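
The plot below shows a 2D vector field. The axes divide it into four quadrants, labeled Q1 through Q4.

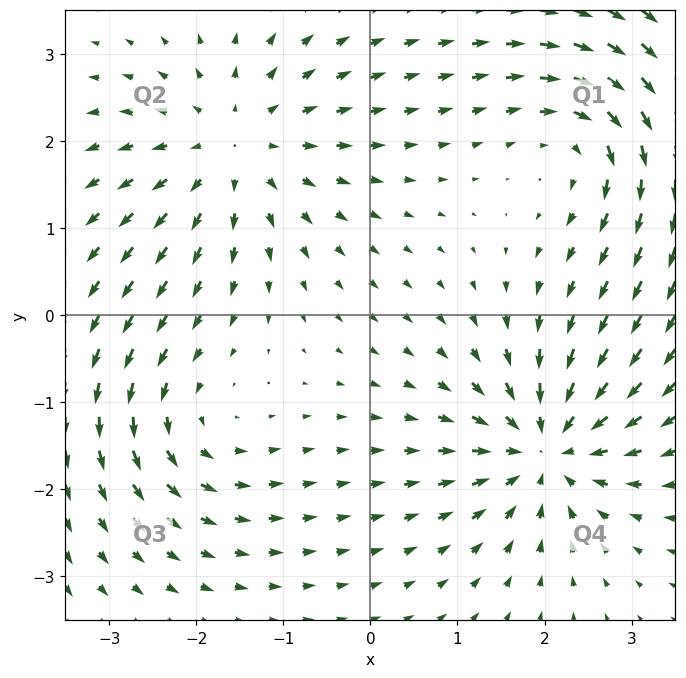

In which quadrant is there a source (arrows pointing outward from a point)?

Q2

The source sits at approximately (-1.6, 1.9), which lies in quadrant Q2. The divergence there is about +4, positive as expected for a source.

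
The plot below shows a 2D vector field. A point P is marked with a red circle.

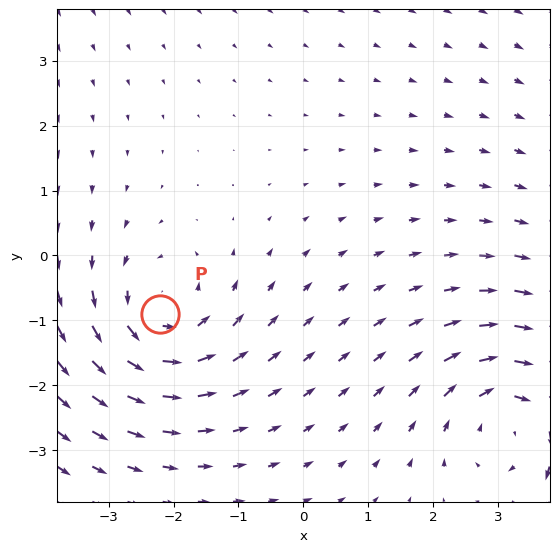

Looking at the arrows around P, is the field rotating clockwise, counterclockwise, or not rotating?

counterclockwise

Near P at (-2.2, -0.9) the arrows circulate counterclockwise. The curl (z-component) there is about +4; positive curl means counterclockwise rotation.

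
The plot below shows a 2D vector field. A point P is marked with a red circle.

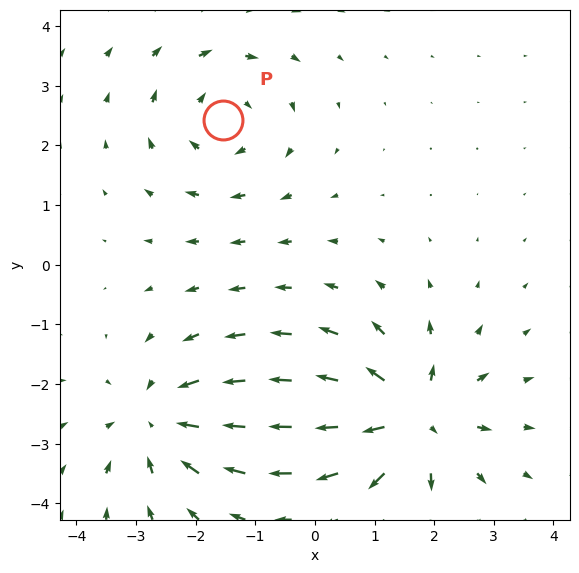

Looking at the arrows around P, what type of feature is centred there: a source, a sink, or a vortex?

vortex

At P (-1.5, 2.4) the arrows circulate clockwise. Divergence ≈0, curl about -3 — near-zero divergence with nonzero curl is a vortex.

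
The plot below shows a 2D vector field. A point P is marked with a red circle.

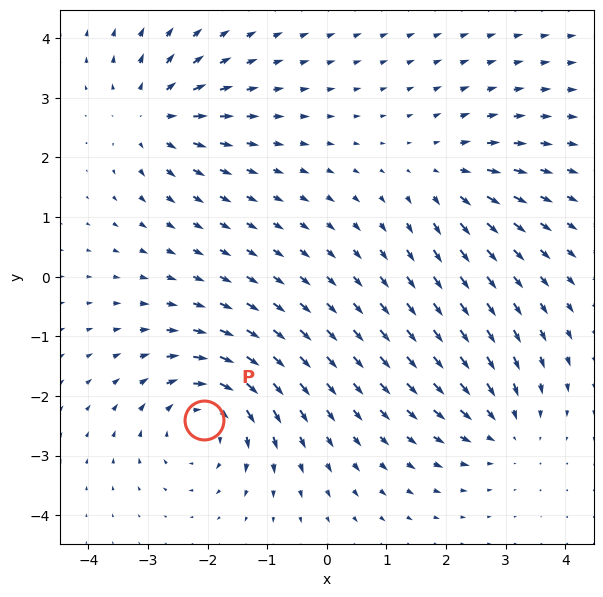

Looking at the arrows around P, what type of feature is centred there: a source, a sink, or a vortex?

At P (-2.1, -2.4) the arrows circulate clockwise. Divergence ≈0, curl about -5 — near-zero divergence with nonzero curl is a vortex.

vortex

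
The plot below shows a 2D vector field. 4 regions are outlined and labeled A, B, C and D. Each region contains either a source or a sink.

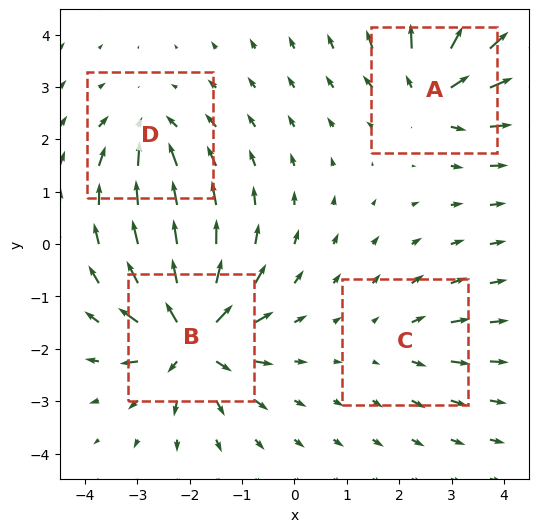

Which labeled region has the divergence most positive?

B

Divergence at each region's feature centre — A: about +6, B: about +8, C: about +3, D: about -4. Region B is most positive.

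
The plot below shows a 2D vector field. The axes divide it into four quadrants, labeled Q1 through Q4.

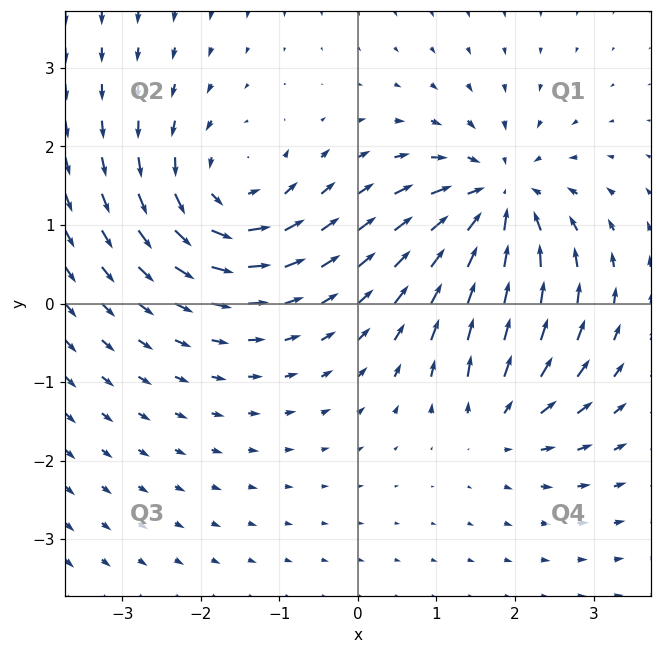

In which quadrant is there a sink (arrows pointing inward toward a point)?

Q1

The sink sits at approximately (1.8, 1.3), which lies in quadrant Q1. The divergence there is about -6, negative as expected for a sink.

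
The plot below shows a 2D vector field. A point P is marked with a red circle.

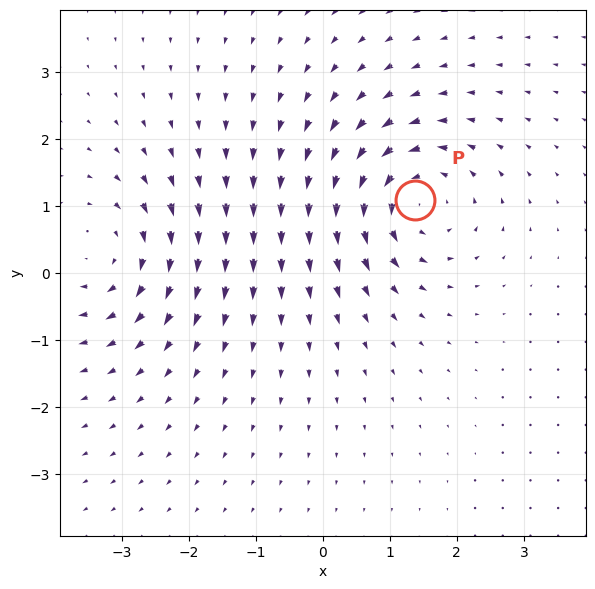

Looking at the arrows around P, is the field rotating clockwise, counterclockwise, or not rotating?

counterclockwise

Near P at (1.4, 1.1) the arrows circulate counterclockwise. The curl (z-component) there is about +5; positive curl means counterclockwise rotation.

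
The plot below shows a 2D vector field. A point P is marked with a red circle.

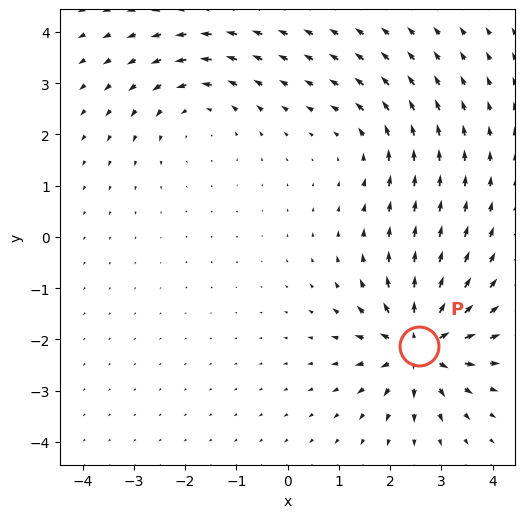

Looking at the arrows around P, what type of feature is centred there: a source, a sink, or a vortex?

source

At P (2.6, -2.1) the arrows spread outward. Divergence about +7, curl ≈0 — positive divergence with near-zero curl is a source.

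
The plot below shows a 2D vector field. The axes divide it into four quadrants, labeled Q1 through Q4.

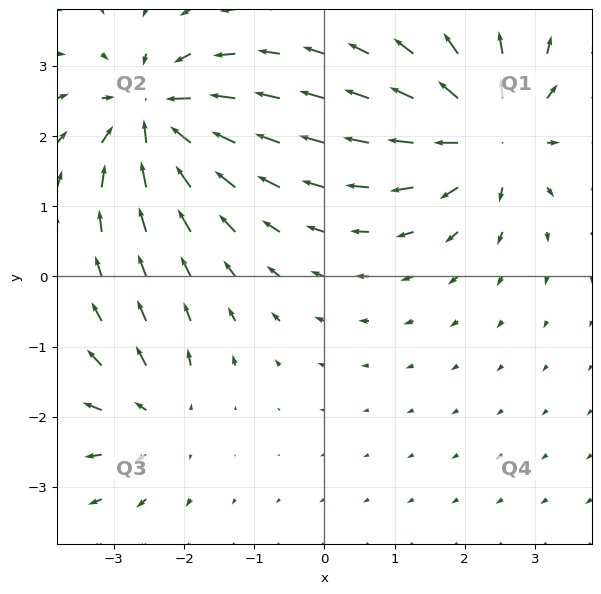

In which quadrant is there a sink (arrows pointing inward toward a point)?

Q2

The sink sits at approximately (-2.4, 2.3), which lies in quadrant Q2. The divergence there is about -6, negative as expected for a sink.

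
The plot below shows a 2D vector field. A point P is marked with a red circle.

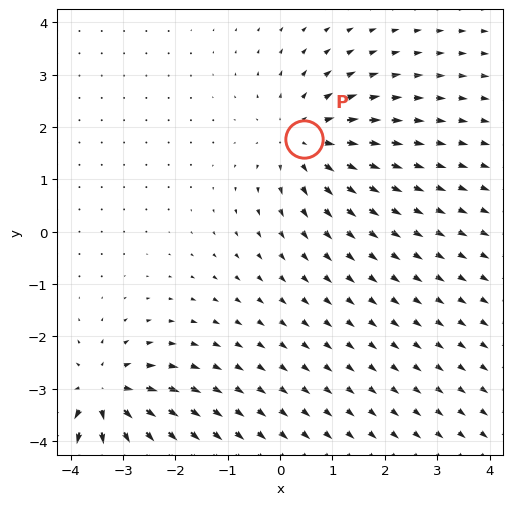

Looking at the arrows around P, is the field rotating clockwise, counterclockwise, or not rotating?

Near P at (0.4, 1.8) the arrows show no circulation. The curl there is ≈0.

not rotating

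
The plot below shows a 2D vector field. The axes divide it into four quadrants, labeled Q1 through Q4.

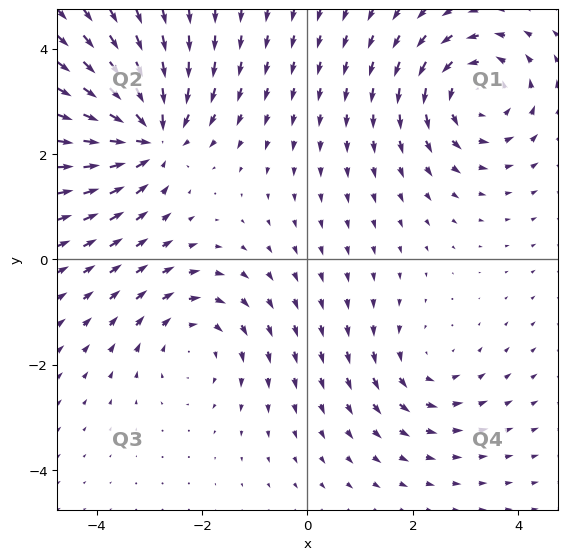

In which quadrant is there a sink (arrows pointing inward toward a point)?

The sink sits at approximately (-3.0, 2.3), which lies in quadrant Q2. The divergence there is about -6, negative as expected for a sink.

Q2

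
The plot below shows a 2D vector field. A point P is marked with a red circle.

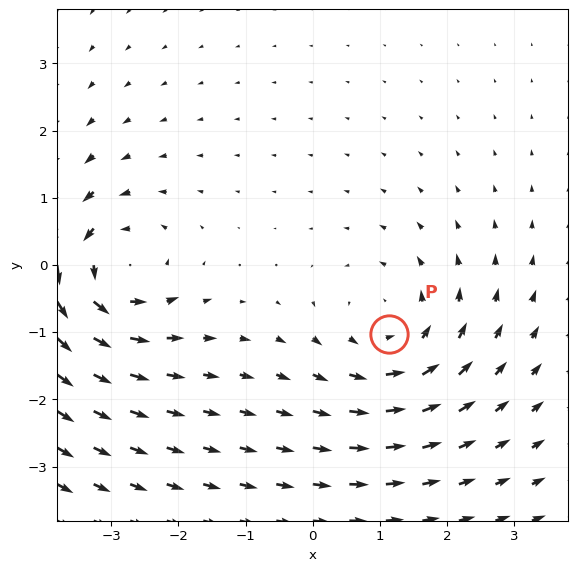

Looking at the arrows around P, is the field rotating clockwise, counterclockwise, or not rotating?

counterclockwise

Near P at (1.1, -1.0) the arrows circulate counterclockwise. The curl (z-component) there is about +4; positive curl means counterclockwise rotation.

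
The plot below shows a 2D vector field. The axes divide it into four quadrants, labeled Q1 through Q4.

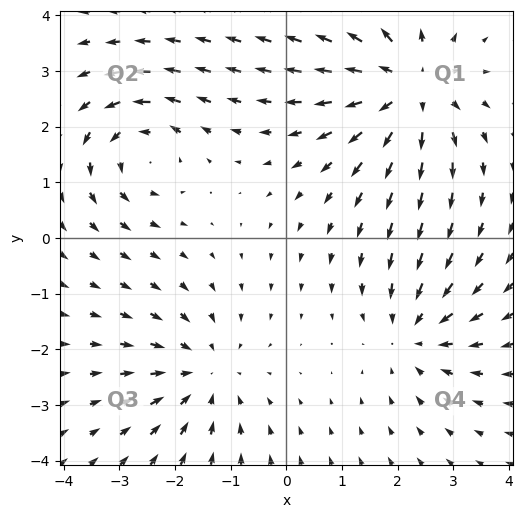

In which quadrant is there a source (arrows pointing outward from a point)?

Q1

The source sits at approximately (2.2, 2.7), which lies in quadrant Q1. The divergence there is about +5, positive as expected for a source.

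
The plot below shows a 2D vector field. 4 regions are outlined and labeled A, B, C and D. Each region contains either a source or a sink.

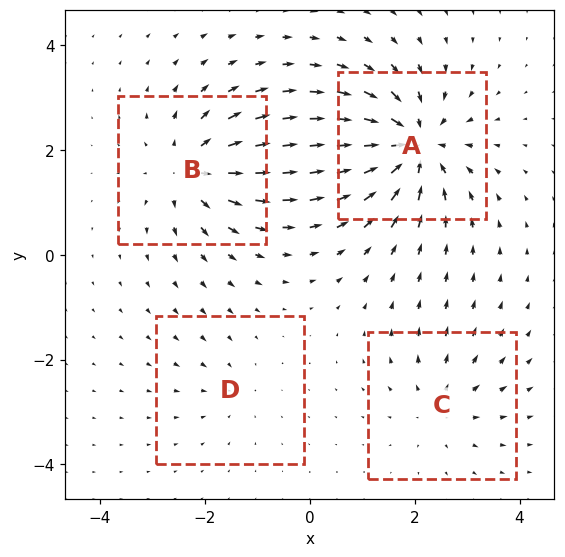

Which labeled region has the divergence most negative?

A

Divergence at each region's feature centre — A: about -7, B: about +5, C: about +3, D: about -2. Region A is most negative.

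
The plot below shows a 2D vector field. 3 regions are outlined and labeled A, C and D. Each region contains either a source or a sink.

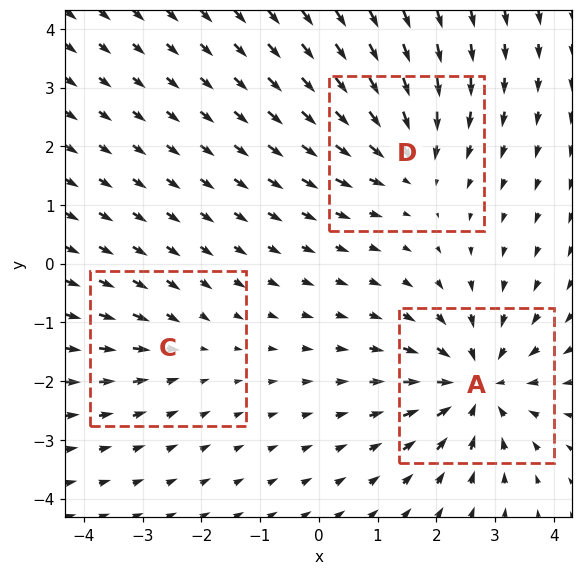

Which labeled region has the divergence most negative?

Divergence at each region's feature centre — A: about -5, C: about -2, D: about -3. Region A is most negative.

A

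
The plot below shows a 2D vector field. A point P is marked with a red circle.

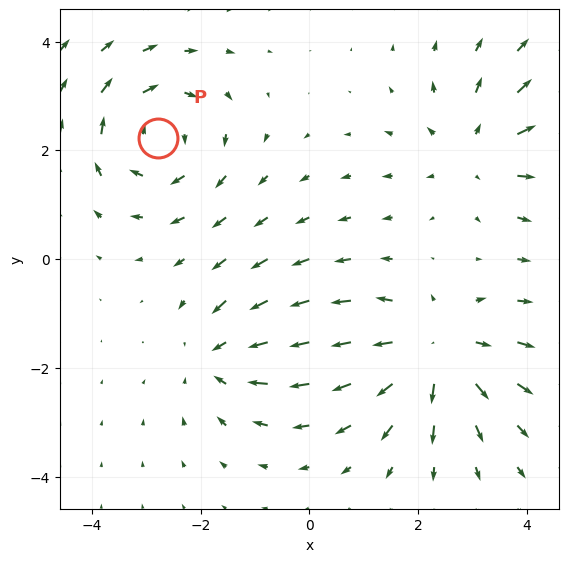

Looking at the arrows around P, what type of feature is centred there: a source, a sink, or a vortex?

At P (-2.8, 2.2) the arrows circulate clockwise. Divergence ≈0, curl about -5 — near-zero divergence with nonzero curl is a vortex.

vortex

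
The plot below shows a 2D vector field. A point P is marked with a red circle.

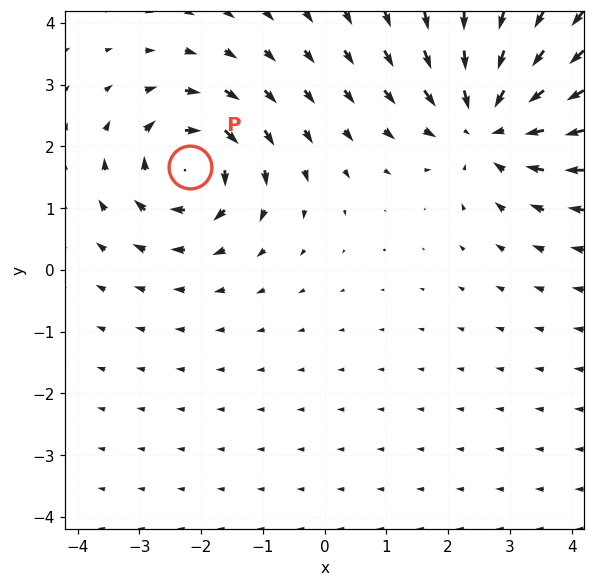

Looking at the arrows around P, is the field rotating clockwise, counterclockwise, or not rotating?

clockwise

Near P at (-2.2, 1.7) the arrows circulate clockwise. The curl (z-component) there is about -5; negative curl means clockwise rotation.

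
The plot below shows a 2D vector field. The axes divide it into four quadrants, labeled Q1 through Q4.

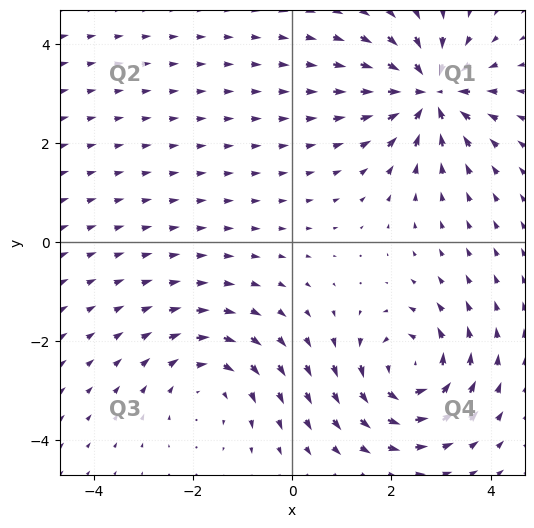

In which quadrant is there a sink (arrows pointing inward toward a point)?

The sink sits at approximately (2.8, 3.0), which lies in quadrant Q1. The divergence there is about -7, negative as expected for a sink.

Q1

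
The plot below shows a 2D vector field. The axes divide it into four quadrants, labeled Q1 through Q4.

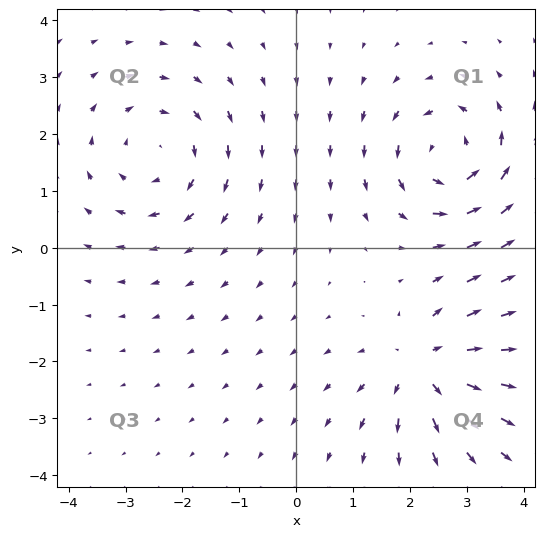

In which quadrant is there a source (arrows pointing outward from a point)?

Q4

The source sits at approximately (2.3, -2.1), which lies in quadrant Q4. The divergence there is about +5, positive as expected for a source.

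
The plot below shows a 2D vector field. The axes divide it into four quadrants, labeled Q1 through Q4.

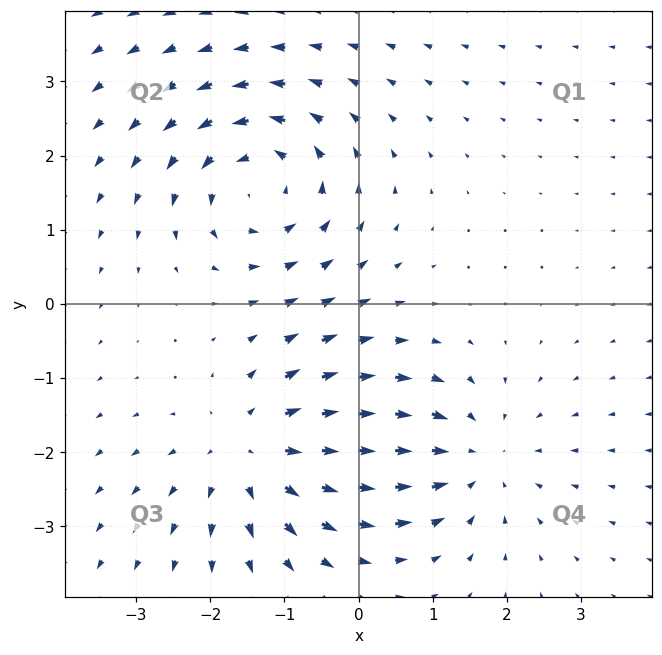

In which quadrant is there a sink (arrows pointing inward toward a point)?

The sink sits at approximately (1.5, -2.1), which lies in quadrant Q4. The divergence there is about -4, negative as expected for a sink.

Q4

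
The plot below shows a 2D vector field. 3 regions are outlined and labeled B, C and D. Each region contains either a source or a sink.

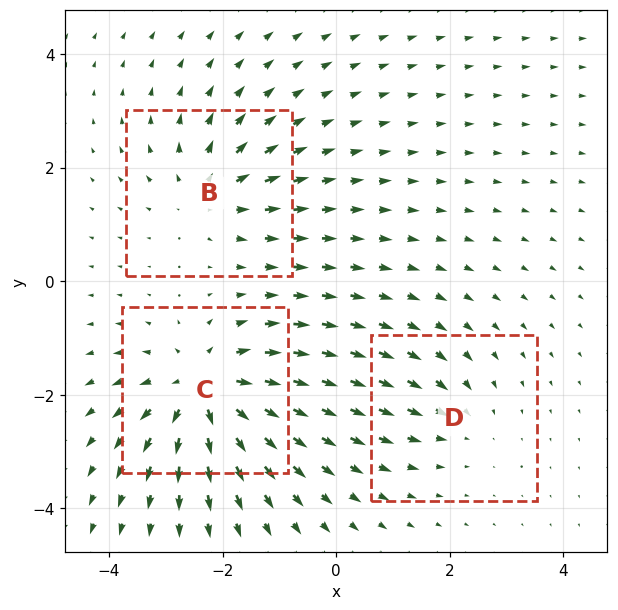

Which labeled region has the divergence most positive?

C

Divergence at each region's feature centre — B: about +3, C: about +5, D: about -2. Region C is most positive.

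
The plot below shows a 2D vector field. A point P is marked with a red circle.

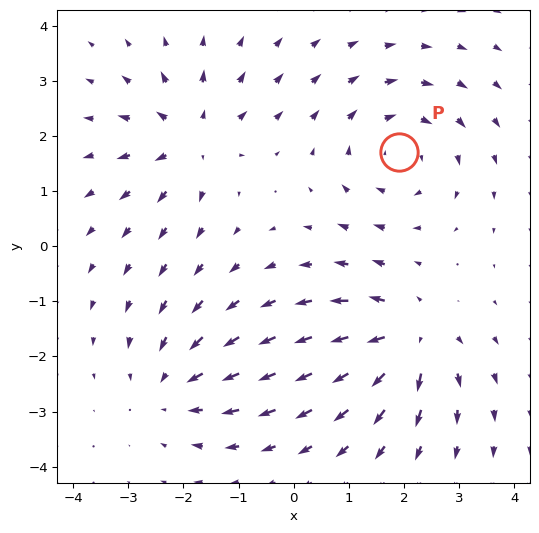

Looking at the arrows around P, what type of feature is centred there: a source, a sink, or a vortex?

vortex

At P (1.9, 1.7) the arrows circulate clockwise. Divergence ≈0, curl about -4 — near-zero divergence with nonzero curl is a vortex.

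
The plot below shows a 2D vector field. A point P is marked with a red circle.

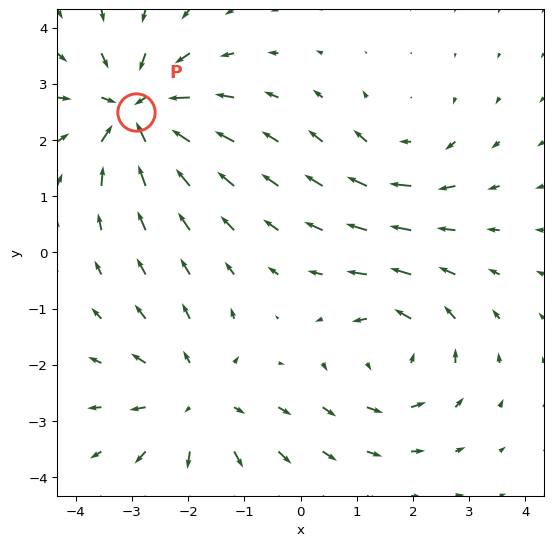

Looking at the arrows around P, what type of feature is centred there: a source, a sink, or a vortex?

At P (-2.9, 2.5) the arrows converge inward. Divergence about -6, curl ≈0 — negative divergence with near-zero curl is a sink.

sink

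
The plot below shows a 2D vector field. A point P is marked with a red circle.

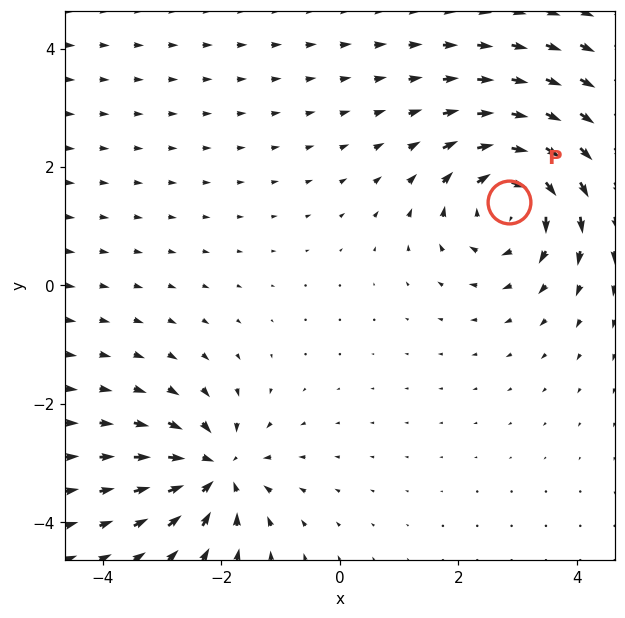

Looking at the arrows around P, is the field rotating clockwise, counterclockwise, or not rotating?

clockwise

Near P at (2.8, 1.4) the arrows circulate clockwise. The curl (z-component) there is about -5; negative curl means clockwise rotation.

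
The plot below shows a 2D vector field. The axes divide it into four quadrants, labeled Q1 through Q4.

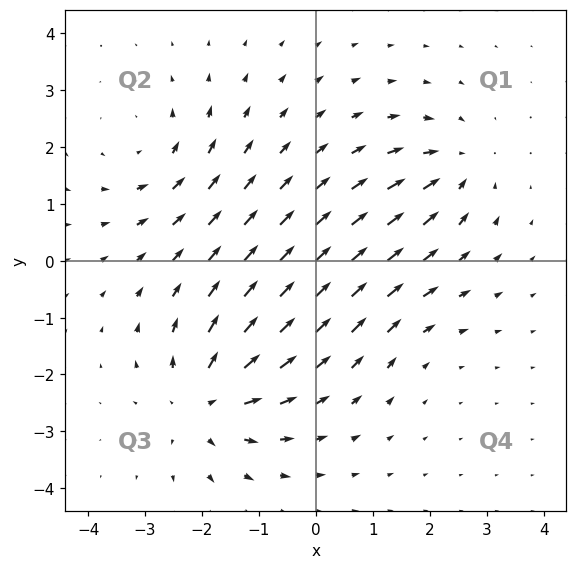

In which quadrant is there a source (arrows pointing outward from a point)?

Q3

The source sits at approximately (-1.9, -2.5), which lies in quadrant Q3. The divergence there is about +5, positive as expected for a source.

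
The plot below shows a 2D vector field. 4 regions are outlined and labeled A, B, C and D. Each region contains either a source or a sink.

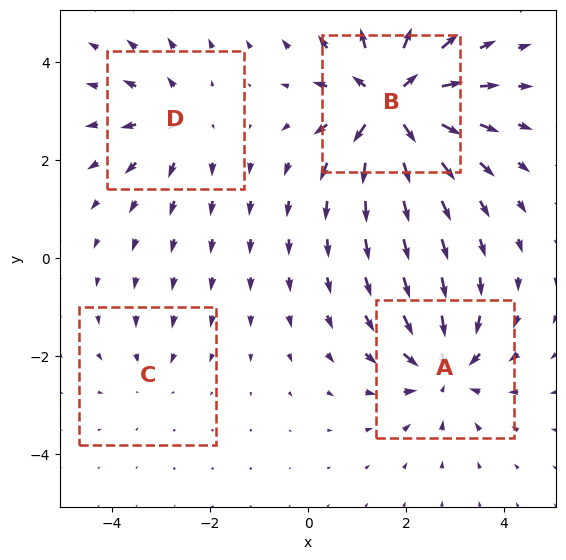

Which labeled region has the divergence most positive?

Divergence at each region's feature centre — A: about -5, B: about +8, C: about -2, D: about +4. Region B is most positive.

B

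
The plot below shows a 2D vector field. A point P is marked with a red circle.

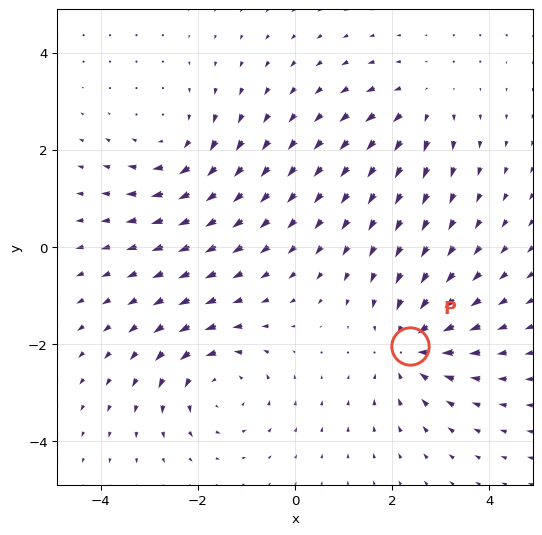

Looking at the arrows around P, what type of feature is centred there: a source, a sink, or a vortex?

sink

At P (2.4, -2.0) the arrows converge inward. Divergence about -5, curl ≈0 — negative divergence with near-zero curl is a sink.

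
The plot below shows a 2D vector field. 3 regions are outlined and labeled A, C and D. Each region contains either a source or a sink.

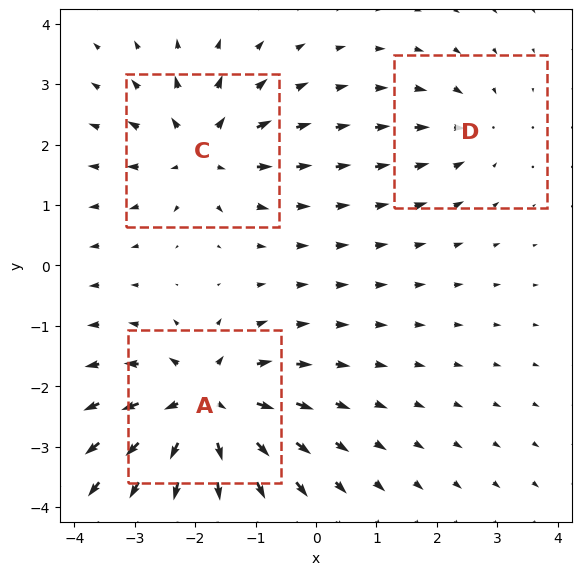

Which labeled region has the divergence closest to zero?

D

Divergence at each region's feature centre — A: about +6, C: about +4, D: about -2. Region D is closest to zero.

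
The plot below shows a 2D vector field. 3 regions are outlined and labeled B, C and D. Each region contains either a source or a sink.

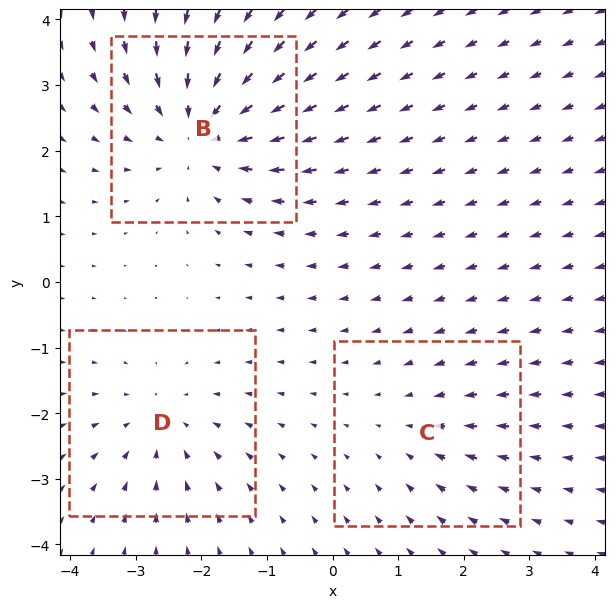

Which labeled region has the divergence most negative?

Divergence at each region's feature centre — B: about -4, C: about -2, D: about -3. Region B is most negative.

B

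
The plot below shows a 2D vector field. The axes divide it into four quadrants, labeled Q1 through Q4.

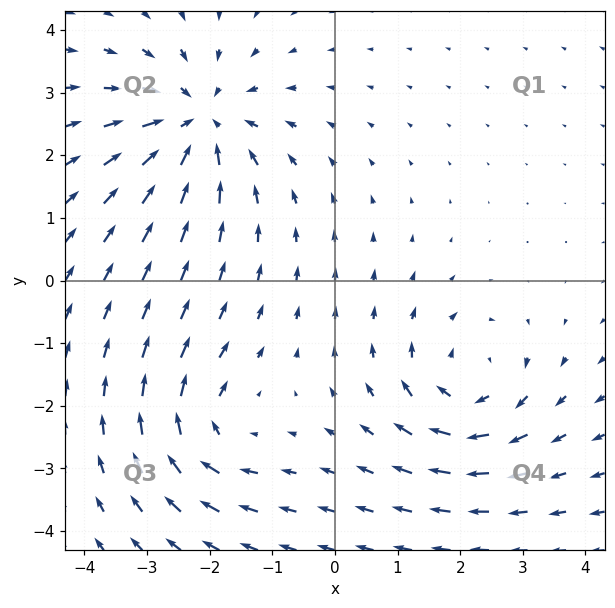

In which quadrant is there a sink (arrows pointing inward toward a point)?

Q2

The sink sits at approximately (-2.2, 2.5), which lies in quadrant Q2. The divergence there is about -5, negative as expected for a sink.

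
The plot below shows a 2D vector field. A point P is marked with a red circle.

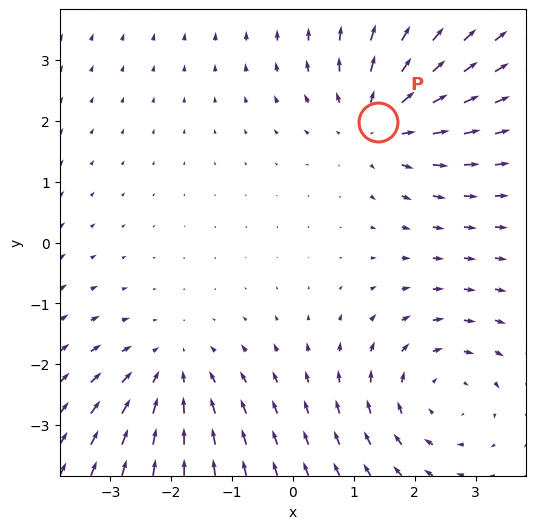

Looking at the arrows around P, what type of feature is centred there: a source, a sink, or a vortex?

At P (1.4, 2.0) the arrows spread outward. Divergence about +4, curl ≈0 — positive divergence with near-zero curl is a source.

source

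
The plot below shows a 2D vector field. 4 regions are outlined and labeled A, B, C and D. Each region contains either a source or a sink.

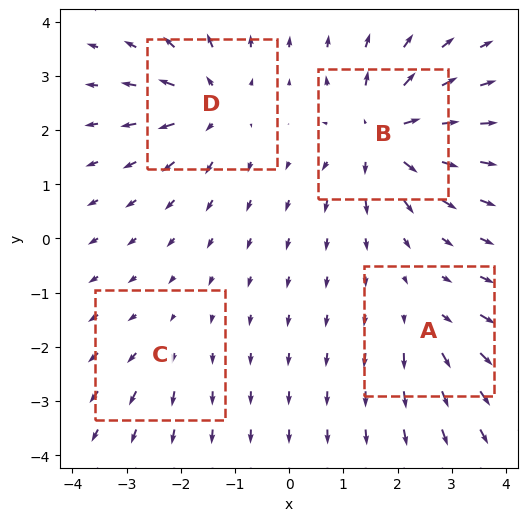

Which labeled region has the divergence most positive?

B

Divergence at each region's feature centre — A: about +4, B: about +8, C: about +2, D: about +6. Region B is most positive.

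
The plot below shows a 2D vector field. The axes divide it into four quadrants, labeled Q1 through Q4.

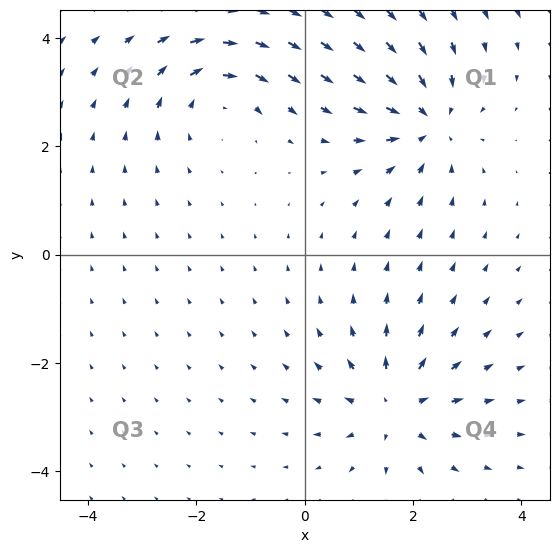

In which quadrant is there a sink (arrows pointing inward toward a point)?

Q1

The sink sits at approximately (2.3, 2.4), which lies in quadrant Q1. The divergence there is about -6, negative as expected for a sink.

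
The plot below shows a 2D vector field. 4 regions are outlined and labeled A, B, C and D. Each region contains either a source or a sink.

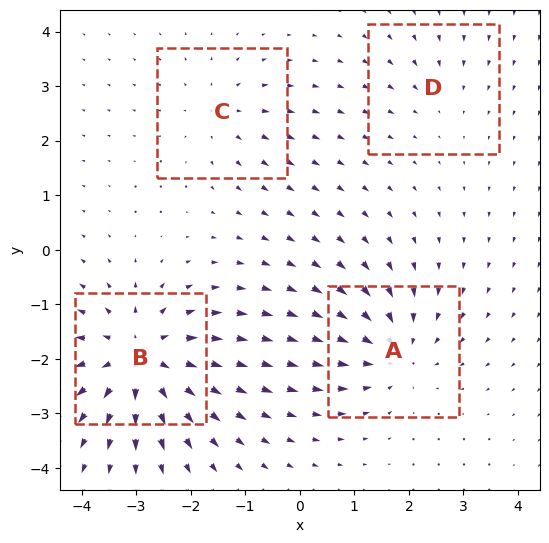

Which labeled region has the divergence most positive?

B

Divergence at each region's feature centre — A: about -5, B: about +8, C: about +3, D: about -2. Region B is most positive.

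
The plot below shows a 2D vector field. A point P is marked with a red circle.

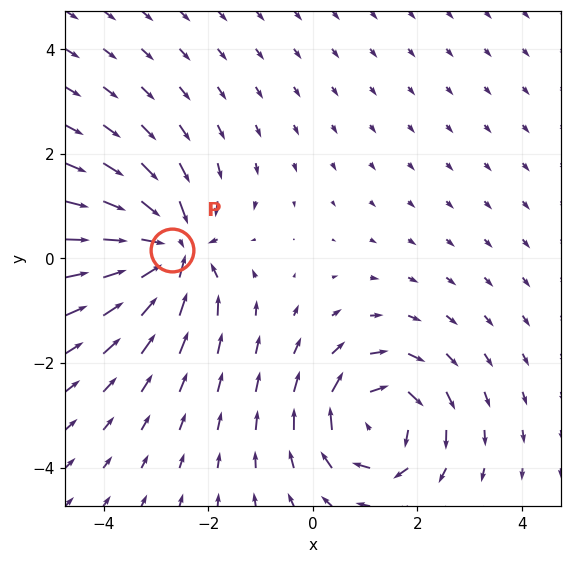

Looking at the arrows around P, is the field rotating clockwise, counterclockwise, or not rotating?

not rotating

Near P at (-2.7, 0.2) the arrows show no circulation. The curl there is ≈0.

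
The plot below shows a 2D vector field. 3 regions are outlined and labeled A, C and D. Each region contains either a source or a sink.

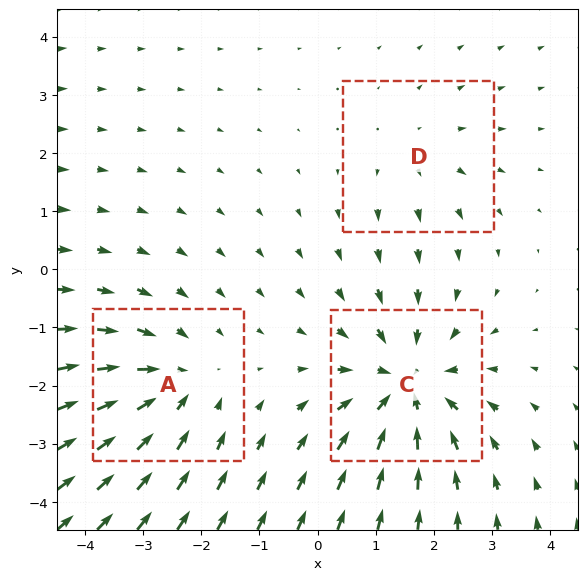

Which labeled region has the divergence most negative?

Divergence at each region's feature centre — A: about -3, C: about -4, D: about +2. Region C is most negative.

C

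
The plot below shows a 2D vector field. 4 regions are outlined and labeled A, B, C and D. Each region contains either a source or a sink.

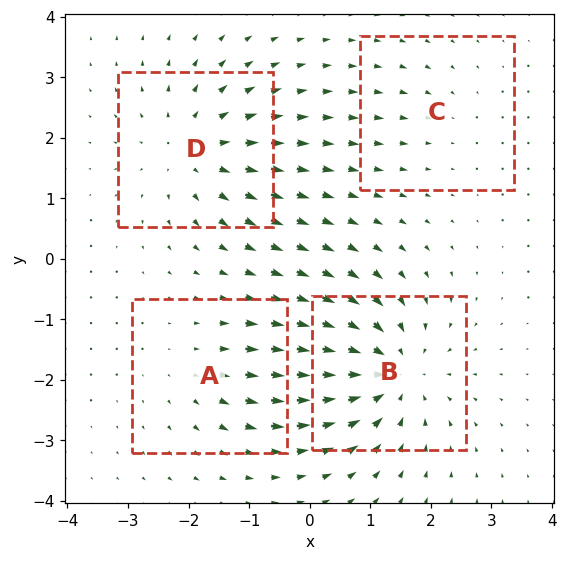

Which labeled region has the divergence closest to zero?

C

Divergence at each region's feature centre — A: about +3, B: about -6, C: about -2, D: about +5. Region C is closest to zero.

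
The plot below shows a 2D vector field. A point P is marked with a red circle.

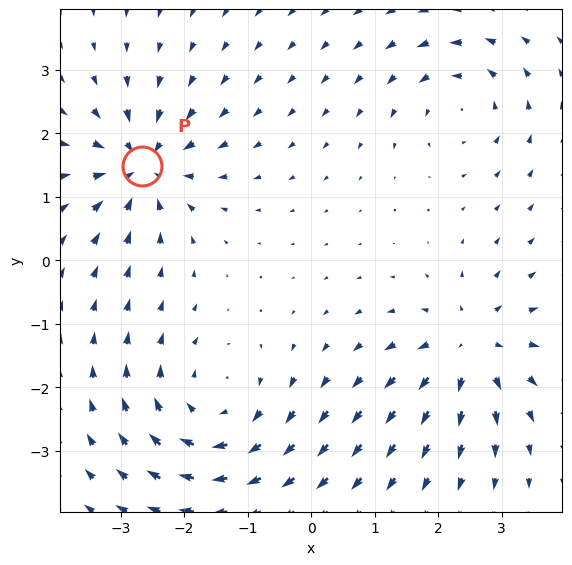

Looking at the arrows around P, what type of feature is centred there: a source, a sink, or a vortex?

sink

At P (-2.7, 1.5) the arrows converge inward. Divergence about -5, curl ≈0 — negative divergence with near-zero curl is a sink.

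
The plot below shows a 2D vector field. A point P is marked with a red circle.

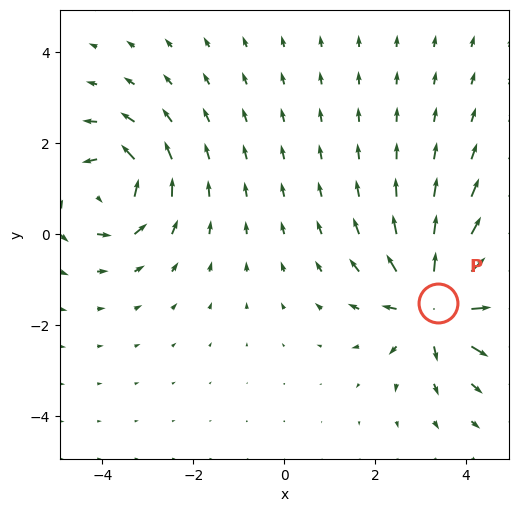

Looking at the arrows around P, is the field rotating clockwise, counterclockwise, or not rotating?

not rotating

Near P at (3.4, -1.5) the arrows show no circulation. The curl there is ≈0.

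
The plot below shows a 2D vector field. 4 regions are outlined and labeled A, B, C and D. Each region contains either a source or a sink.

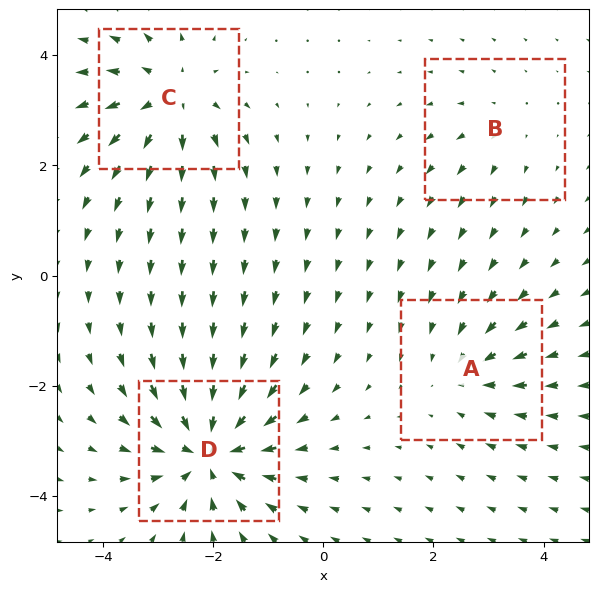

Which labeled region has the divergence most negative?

Divergence at each region's feature centre — A: about -3, B: about +2, C: about +5, D: about -7. Region D is most negative.

D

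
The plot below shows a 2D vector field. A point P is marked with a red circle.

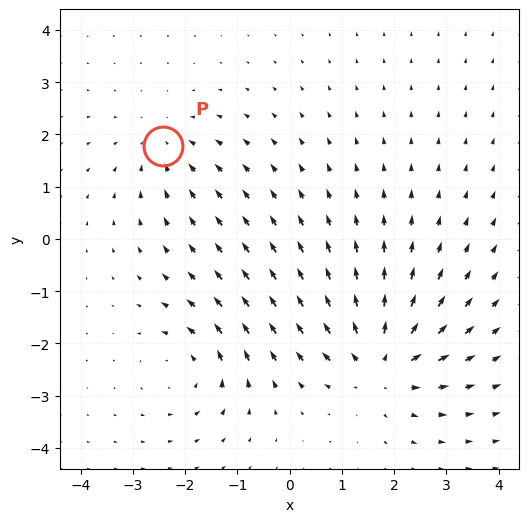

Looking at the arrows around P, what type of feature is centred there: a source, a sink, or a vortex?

At P (-2.4, 1.8) the arrows converge inward. Divergence about -3, curl ≈0 — negative divergence with near-zero curl is a sink.

sink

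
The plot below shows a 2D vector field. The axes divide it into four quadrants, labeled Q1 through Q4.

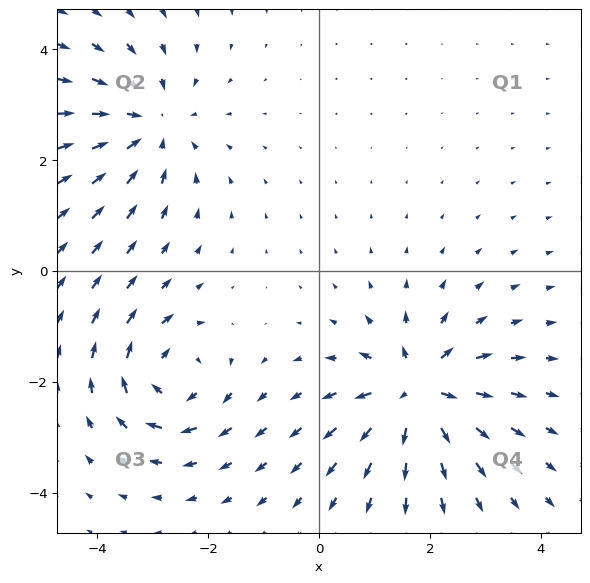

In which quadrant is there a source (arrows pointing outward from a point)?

The source sits at approximately (1.8, -2.2), which lies in quadrant Q4. The divergence there is about +6, positive as expected for a source.

Q4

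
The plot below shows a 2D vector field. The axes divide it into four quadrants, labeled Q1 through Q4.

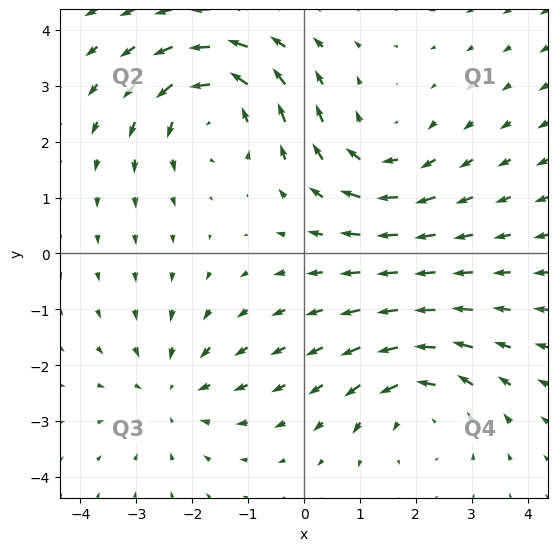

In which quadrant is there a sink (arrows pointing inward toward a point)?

The sink sits at approximately (-2.4, -2.5), which lies in quadrant Q3. The divergence there is about -2, negative as expected for a sink.

Q3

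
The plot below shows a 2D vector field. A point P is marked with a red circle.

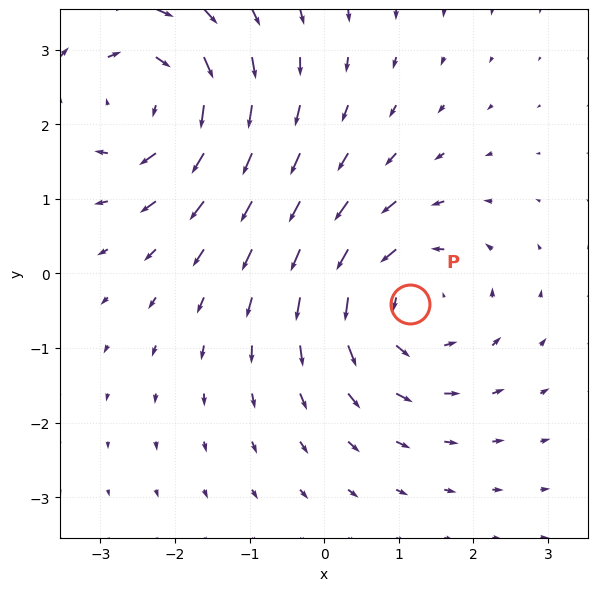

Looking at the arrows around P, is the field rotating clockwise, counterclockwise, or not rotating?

Near P at (1.1, -0.4) the arrows circulate counterclockwise. The curl (z-component) there is about +4; positive curl means counterclockwise rotation.

counterclockwise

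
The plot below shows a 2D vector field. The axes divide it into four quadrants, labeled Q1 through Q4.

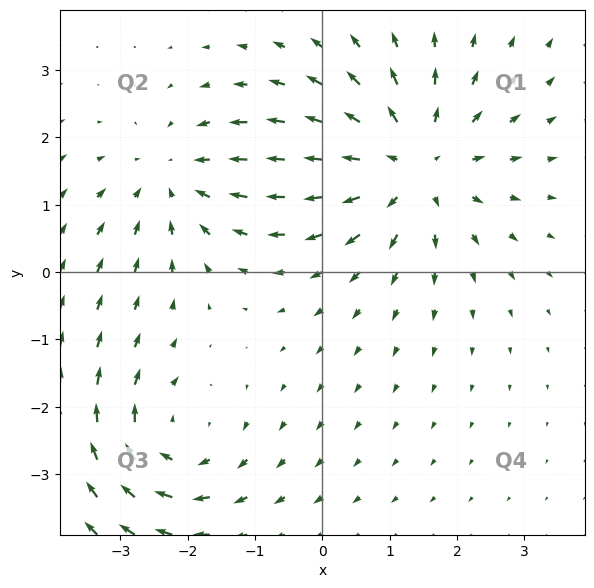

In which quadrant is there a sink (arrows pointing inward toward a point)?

The sink sits at approximately (-2.2, 1.4), which lies in quadrant Q2. The divergence there is about -3, negative as expected for a sink.

Q2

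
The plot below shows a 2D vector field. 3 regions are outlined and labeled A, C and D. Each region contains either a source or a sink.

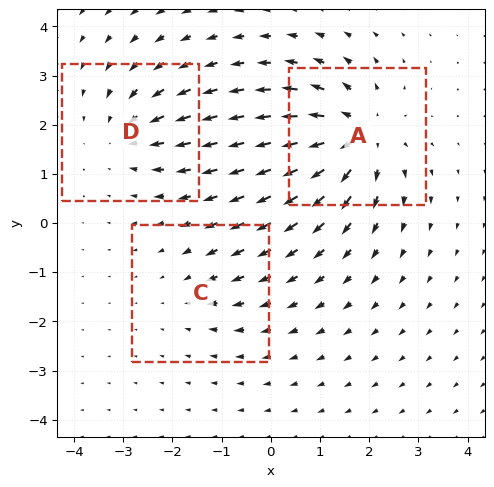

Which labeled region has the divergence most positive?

Divergence at each region's feature centre — A: about +5, C: about -2, D: about -3. Region A is most positive.

A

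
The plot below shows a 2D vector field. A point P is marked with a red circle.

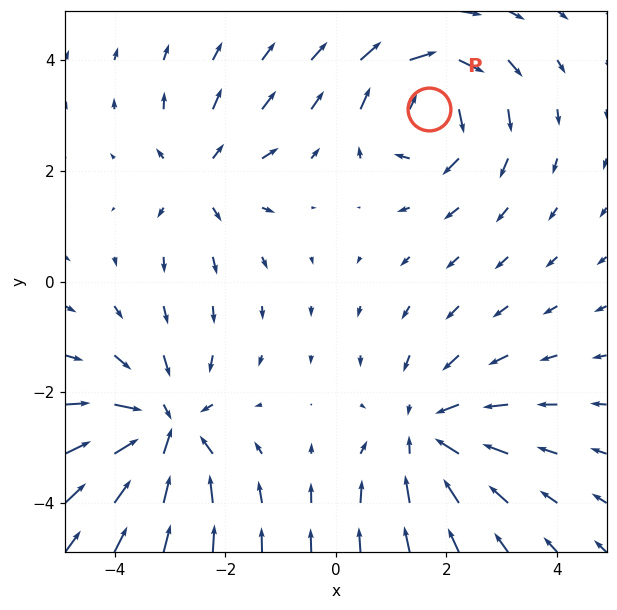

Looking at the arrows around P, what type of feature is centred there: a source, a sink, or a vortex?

At P (1.7, 3.1) the arrows circulate clockwise. Divergence ≈0, curl about -5 — near-zero divergence with nonzero curl is a vortex.

vortex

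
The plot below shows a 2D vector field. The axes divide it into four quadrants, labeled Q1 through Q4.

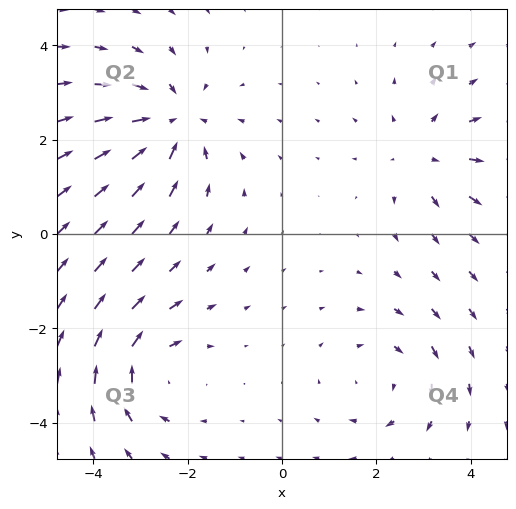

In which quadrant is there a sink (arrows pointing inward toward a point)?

Q2

The sink sits at approximately (-2.3, 2.4), which lies in quadrant Q2. The divergence there is about -4, negative as expected for a sink.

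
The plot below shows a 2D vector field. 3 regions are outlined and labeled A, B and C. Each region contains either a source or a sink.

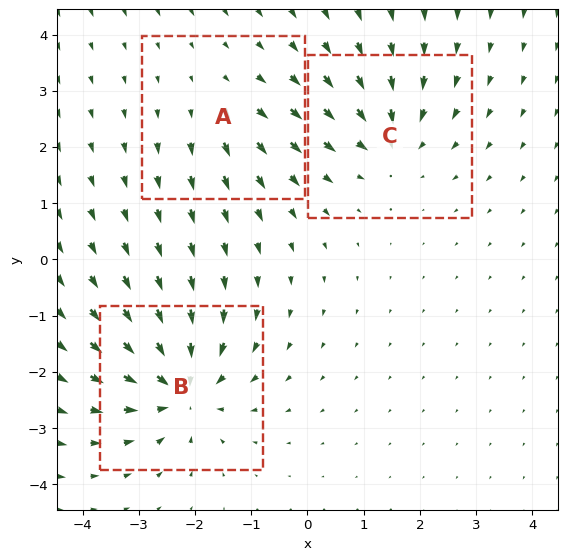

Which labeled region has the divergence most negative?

B

Divergence at each region's feature centre — A: about +2, B: about -5, C: about -4. Region B is most negative.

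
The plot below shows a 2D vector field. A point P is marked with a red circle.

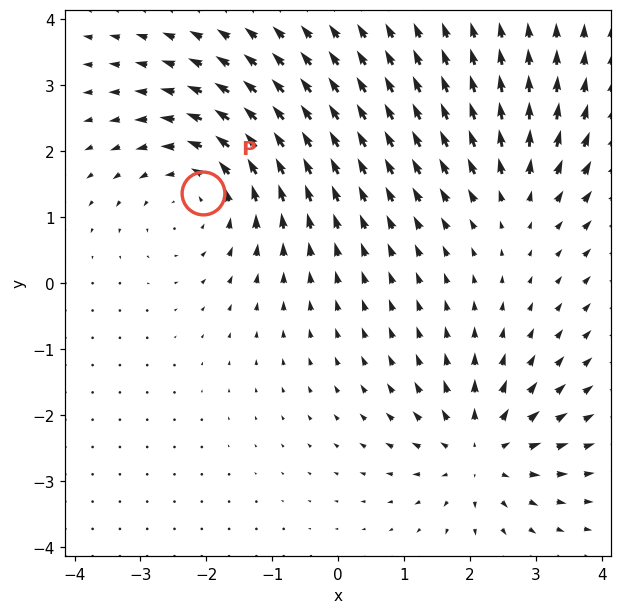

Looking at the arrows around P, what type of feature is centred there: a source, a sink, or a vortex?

At P (-2.1, 1.4) the arrows circulate counterclockwise. Divergence ≈0, curl about +3 — near-zero divergence with nonzero curl is a vortex.

vortex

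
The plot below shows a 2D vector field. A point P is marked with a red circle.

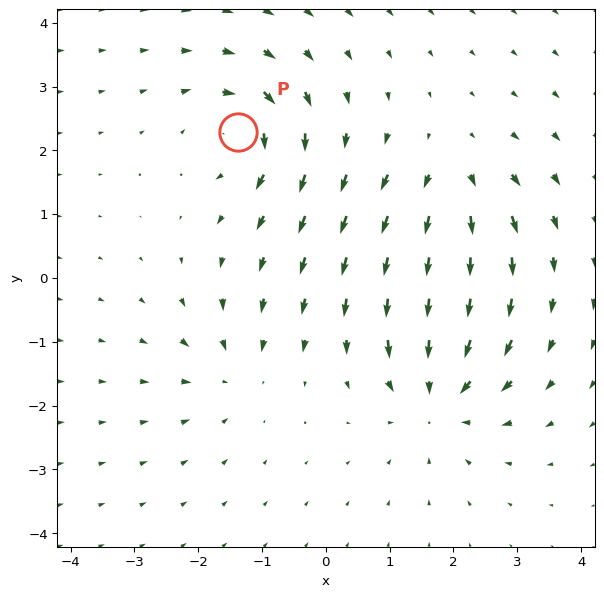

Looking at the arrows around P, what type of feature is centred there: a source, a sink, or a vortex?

At P (-1.4, 2.3) the arrows circulate clockwise. Divergence ≈0, curl about -5 — near-zero divergence with nonzero curl is a vortex.

vortex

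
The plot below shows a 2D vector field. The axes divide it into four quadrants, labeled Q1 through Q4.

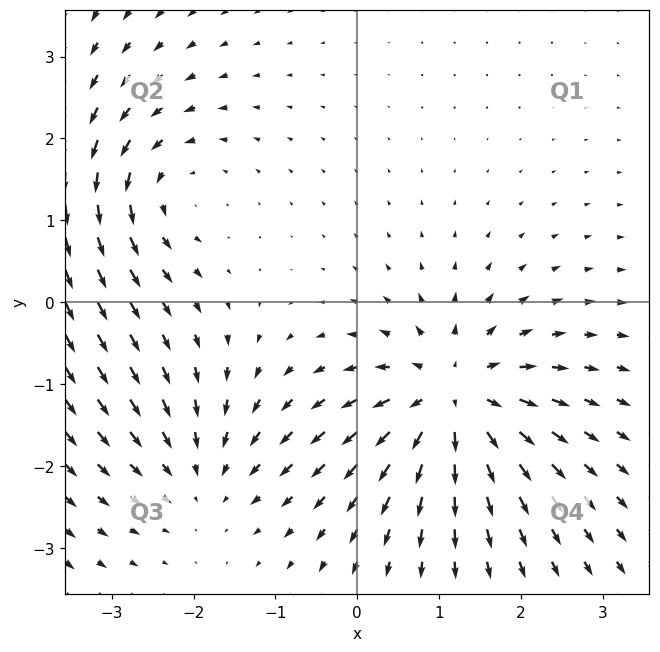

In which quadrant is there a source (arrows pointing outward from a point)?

The source sits at approximately (1.2, -1.1), which lies in quadrant Q4. The divergence there is about +6, positive as expected for a source.

Q4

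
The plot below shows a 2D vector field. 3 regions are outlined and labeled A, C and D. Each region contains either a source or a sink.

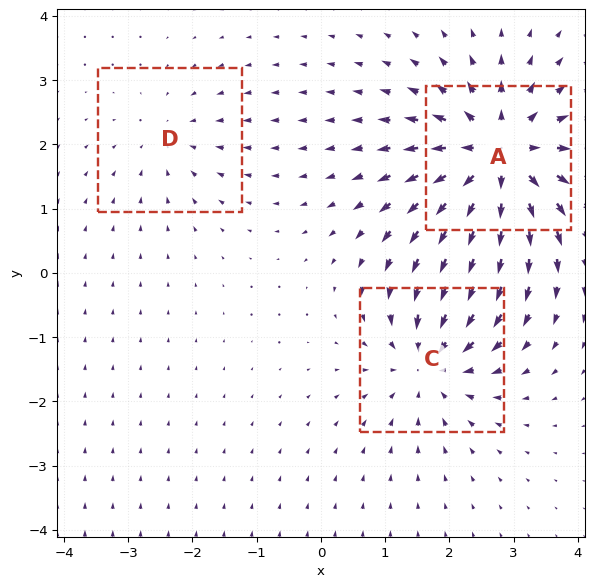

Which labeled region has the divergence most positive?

Divergence at each region's feature centre — A: about +6, C: about -4, D: about -2. Region A is most positive.

A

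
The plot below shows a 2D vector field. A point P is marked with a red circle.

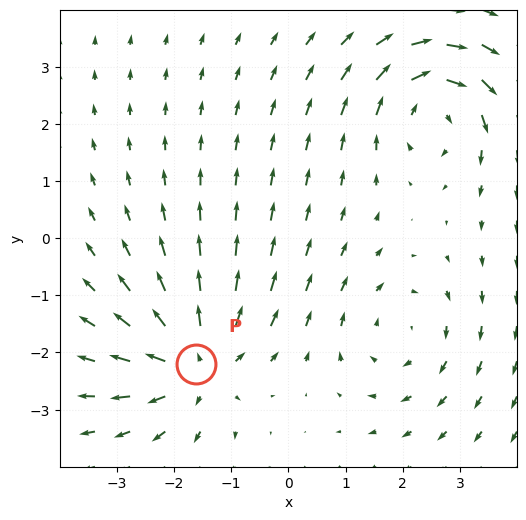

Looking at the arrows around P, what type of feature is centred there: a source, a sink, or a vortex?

At P (-1.6, -2.2) the arrows spread outward. Divergence about +6, curl ≈0 — positive divergence with near-zero curl is a source.

source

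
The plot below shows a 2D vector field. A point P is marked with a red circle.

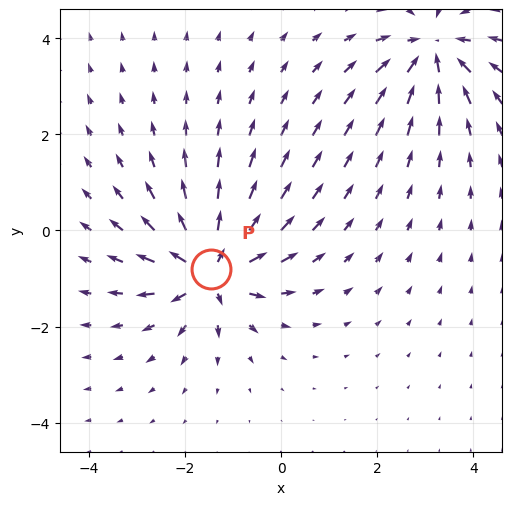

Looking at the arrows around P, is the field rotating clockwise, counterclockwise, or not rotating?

Near P at (-1.5, -0.8) the arrows show no circulation. The curl there is ≈0.

not rotating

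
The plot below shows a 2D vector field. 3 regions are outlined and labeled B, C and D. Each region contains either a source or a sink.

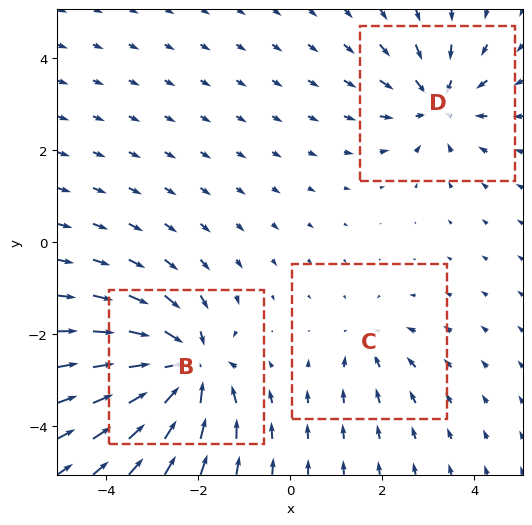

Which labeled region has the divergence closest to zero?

Divergence at each region's feature centre — B: about -5, C: about -2, D: about -3. Region C is closest to zero.

C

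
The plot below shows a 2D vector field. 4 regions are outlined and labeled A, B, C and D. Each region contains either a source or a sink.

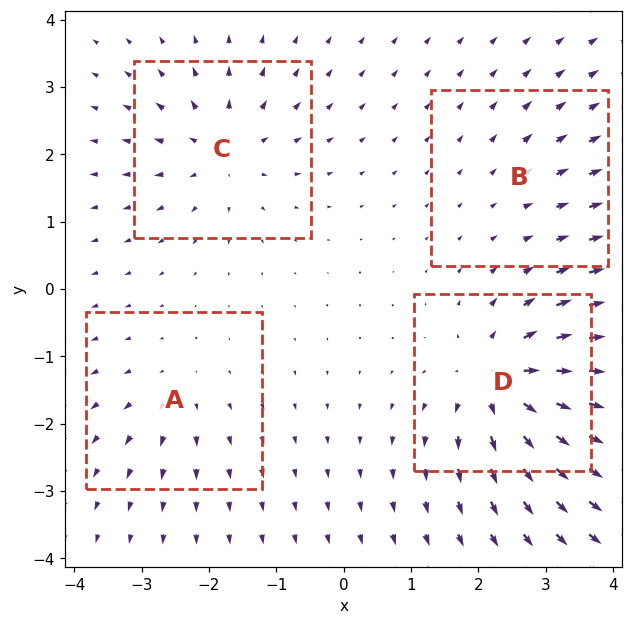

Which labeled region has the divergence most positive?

D

Divergence at each region's feature centre — A: about +4, B: about +2, C: about +6, D: about +9. Region D is most positive.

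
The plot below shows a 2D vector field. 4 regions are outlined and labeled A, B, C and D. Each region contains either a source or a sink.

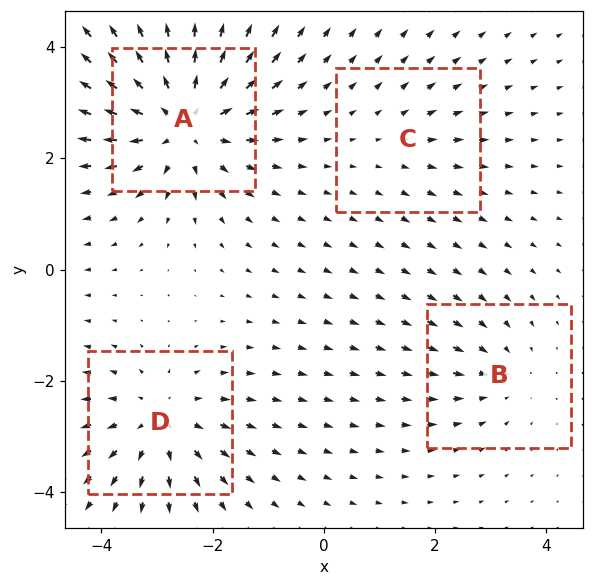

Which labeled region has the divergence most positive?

A

Divergence at each region's feature centre — A: about +7, B: about -3, C: about +2, D: about +5. Region A is most positive.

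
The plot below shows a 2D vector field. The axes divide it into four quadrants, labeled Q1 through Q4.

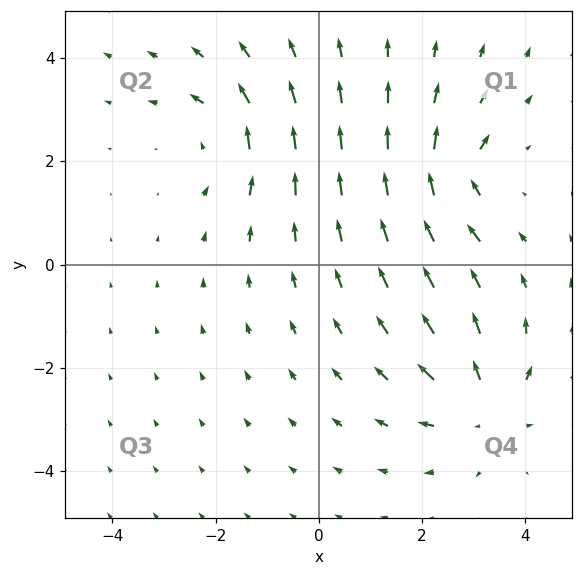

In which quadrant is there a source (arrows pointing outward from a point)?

The source sits at approximately (3.2, -2.7), which lies in quadrant Q4. The divergence there is about +4, positive as expected for a source.

Q4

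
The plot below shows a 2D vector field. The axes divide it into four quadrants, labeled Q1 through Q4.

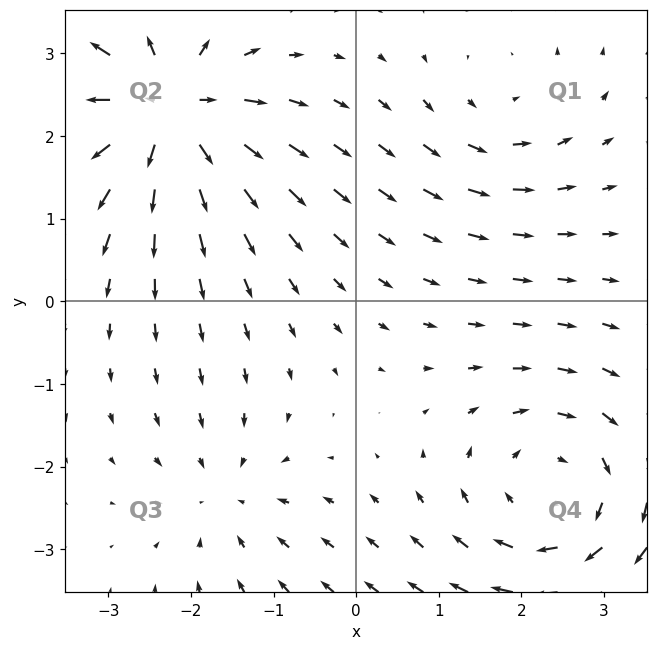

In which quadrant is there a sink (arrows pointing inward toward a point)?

Q3

The sink sits at approximately (-1.6, -2.3), which lies in quadrant Q3. The divergence there is about -3, negative as expected for a sink.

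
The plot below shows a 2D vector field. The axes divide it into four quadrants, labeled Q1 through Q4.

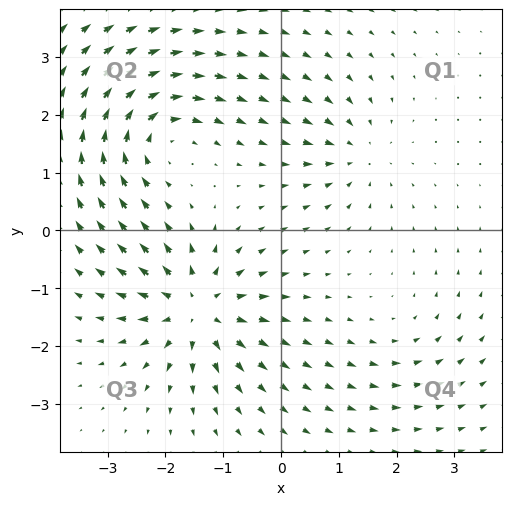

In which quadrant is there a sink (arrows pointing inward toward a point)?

Q1

The sink sits at approximately (1.3, 1.3), which lies in quadrant Q1. The divergence there is about -4, negative as expected for a sink.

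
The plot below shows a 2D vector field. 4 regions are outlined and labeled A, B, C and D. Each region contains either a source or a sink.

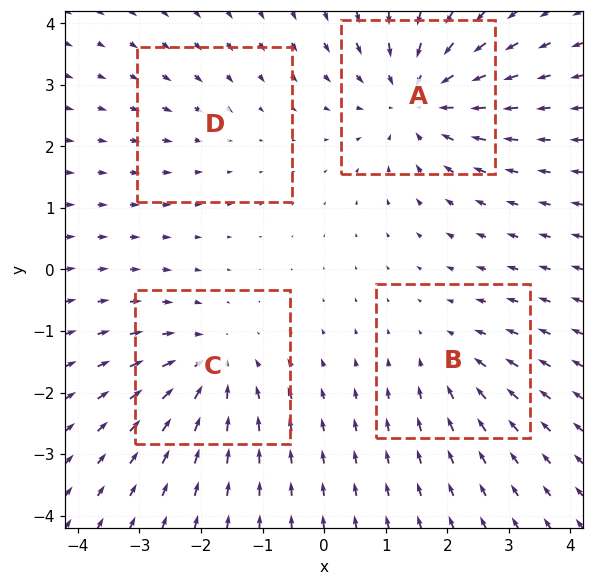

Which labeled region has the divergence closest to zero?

Divergence at each region's feature centre — A: about -6, B: about -3, C: about -5, D: about -2. Region D is closest to zero.

D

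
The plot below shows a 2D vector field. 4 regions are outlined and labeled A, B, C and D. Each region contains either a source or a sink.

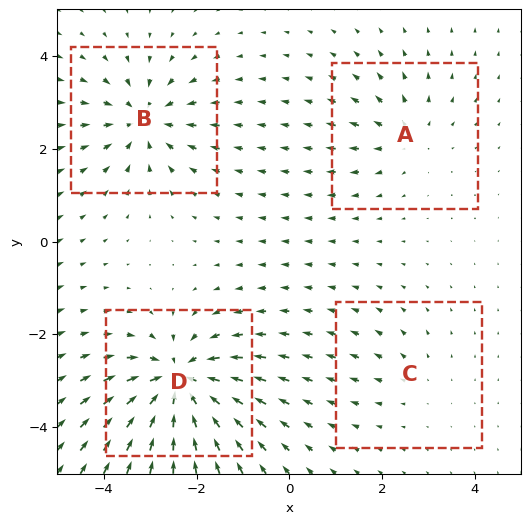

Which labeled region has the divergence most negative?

Divergence at each region's feature centre — A: about +4, B: about -6, C: about +2, D: about -8. Region D is most negative.

D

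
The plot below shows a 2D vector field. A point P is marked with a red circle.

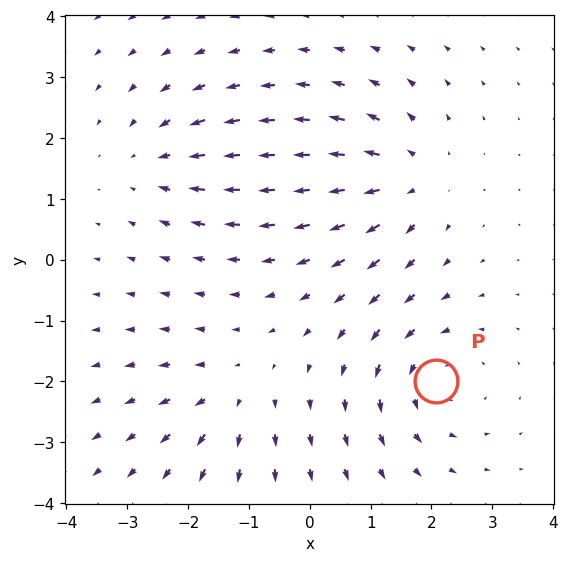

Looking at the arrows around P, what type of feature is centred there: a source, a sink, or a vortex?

At P (2.1, -2.0) the arrows circulate counterclockwise. Divergence ≈0, curl about +4 — near-zero divergence with nonzero curl is a vortex.

vortex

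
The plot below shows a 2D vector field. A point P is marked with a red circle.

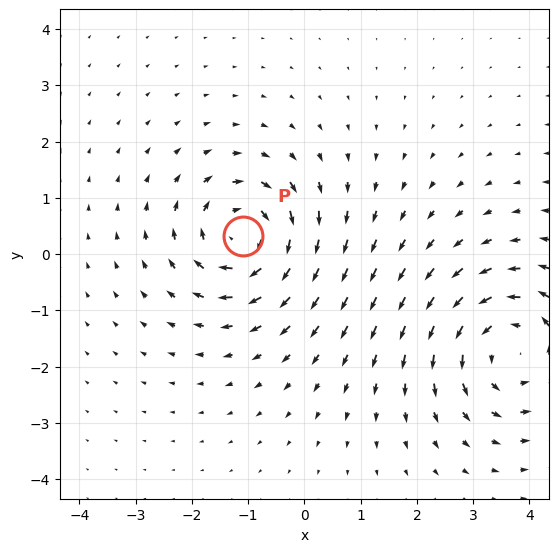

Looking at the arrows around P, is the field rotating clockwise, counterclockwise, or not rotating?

Near P at (-1.1, 0.3) the arrows circulate clockwise. The curl (z-component) there is about -6; negative curl means clockwise rotation.

clockwise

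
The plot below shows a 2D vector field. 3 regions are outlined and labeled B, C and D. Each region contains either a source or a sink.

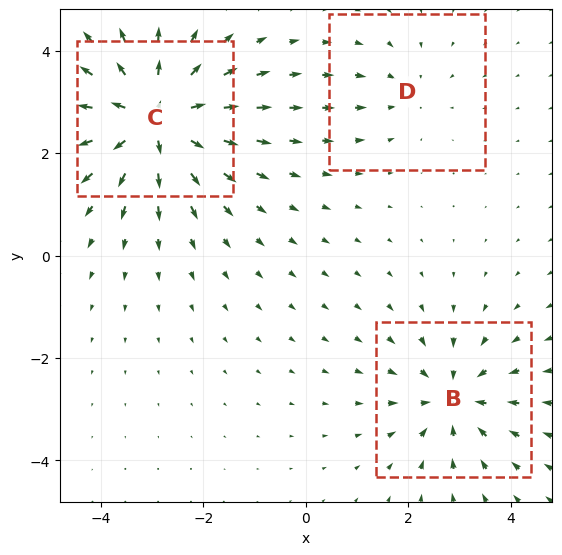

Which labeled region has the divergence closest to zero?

Divergence at each region's feature centre — B: about -4, C: about +6, D: about -2. Region D is closest to zero.

D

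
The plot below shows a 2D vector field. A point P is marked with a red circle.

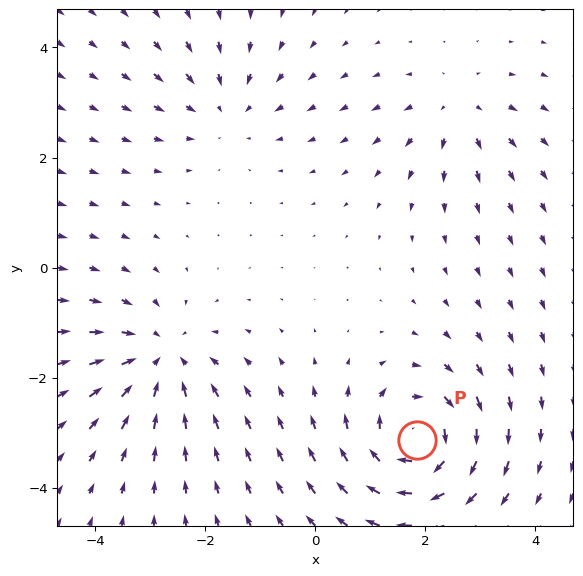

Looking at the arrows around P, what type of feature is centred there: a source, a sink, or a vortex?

At P (1.8, -3.1) the arrows circulate clockwise. Divergence ≈0, curl about -6 — near-zero divergence with nonzero curl is a vortex.

vortex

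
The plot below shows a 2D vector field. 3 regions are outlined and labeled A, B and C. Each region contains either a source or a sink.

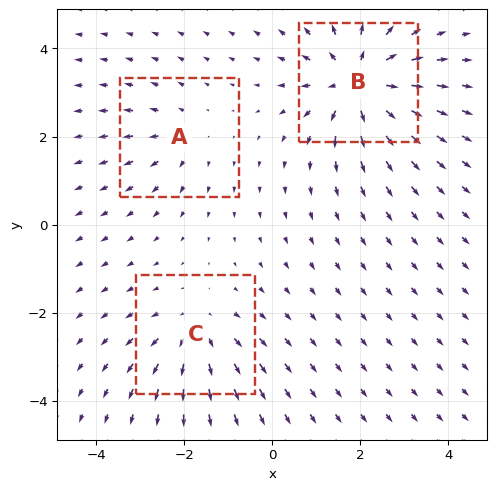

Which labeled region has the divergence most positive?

Divergence at each region's feature centre — A: about +2, B: about +5, C: about +3. Region B is most positive.

B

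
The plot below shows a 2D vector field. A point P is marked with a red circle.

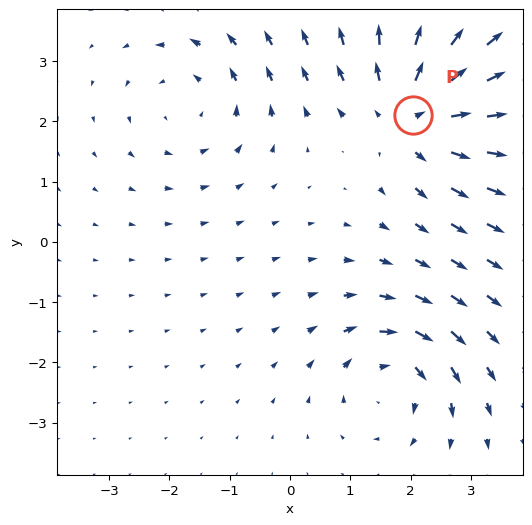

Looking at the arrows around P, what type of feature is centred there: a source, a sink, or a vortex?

source

At P (2.0, 2.1) the arrows spread outward. Divergence about +5, curl ≈0 — positive divergence with near-zero curl is a source.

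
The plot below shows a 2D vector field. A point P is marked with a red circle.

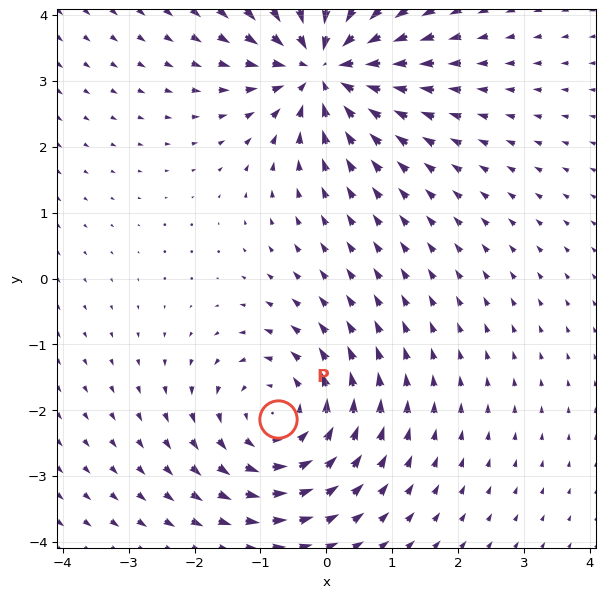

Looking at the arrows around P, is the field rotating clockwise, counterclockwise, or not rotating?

counterclockwise

Near P at (-0.7, -2.1) the arrows circulate counterclockwise. The curl (z-component) there is about +3; positive curl means counterclockwise rotation.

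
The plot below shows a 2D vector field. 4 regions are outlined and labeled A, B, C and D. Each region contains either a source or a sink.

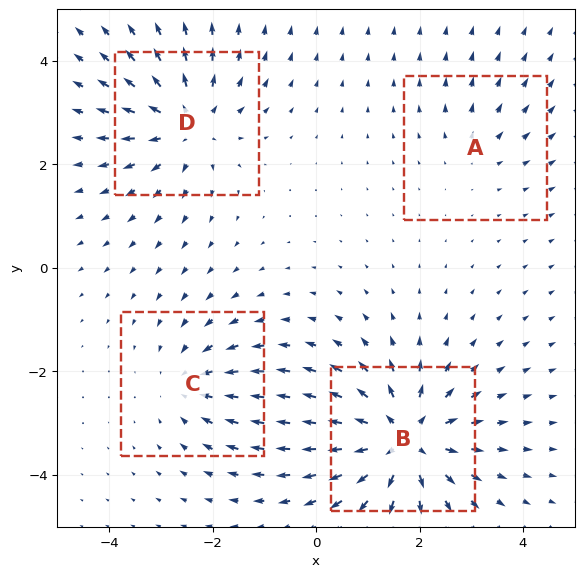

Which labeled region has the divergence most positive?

Divergence at each region's feature centre — A: about +2, B: about +7, C: about -4, D: about +5. Region B is most positive.

B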